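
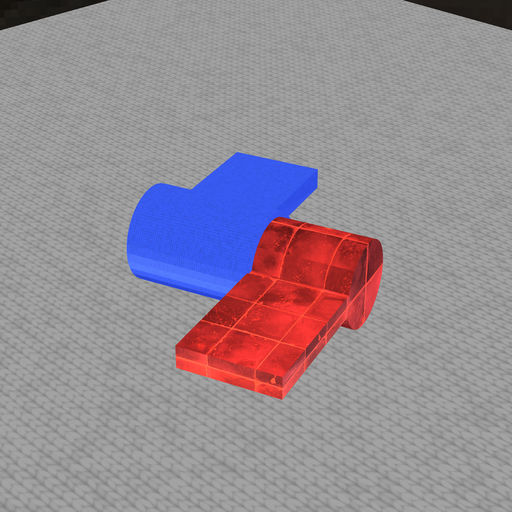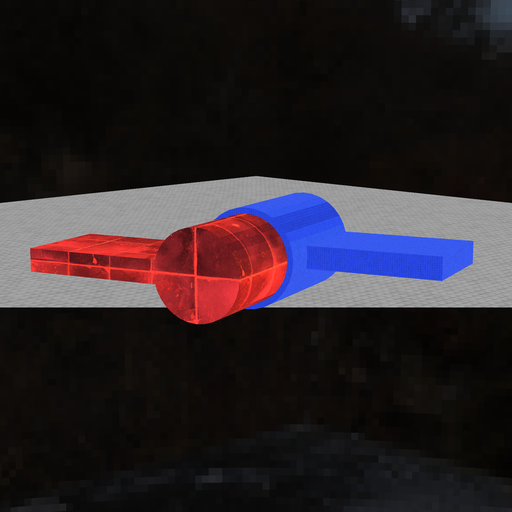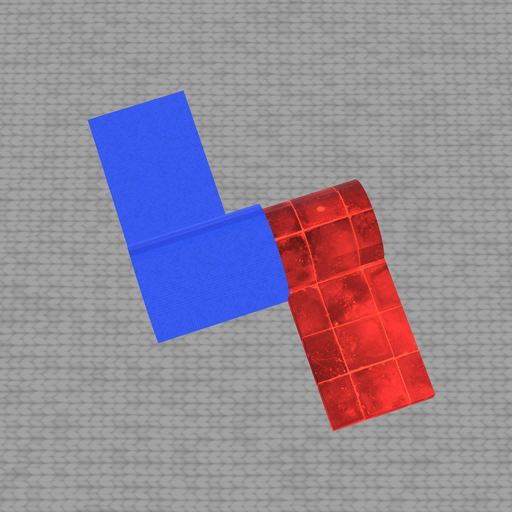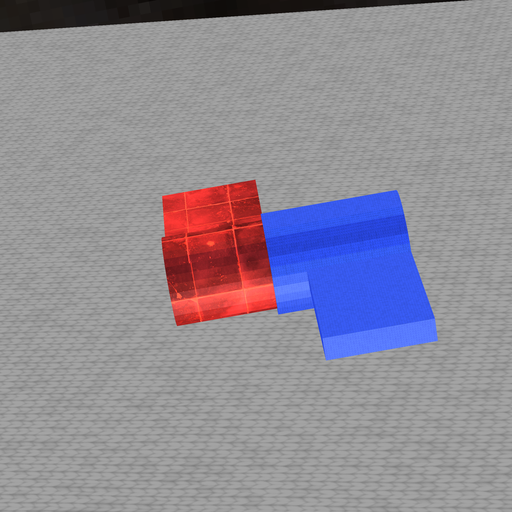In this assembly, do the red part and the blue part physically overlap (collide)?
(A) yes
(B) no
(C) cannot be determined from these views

(A) yes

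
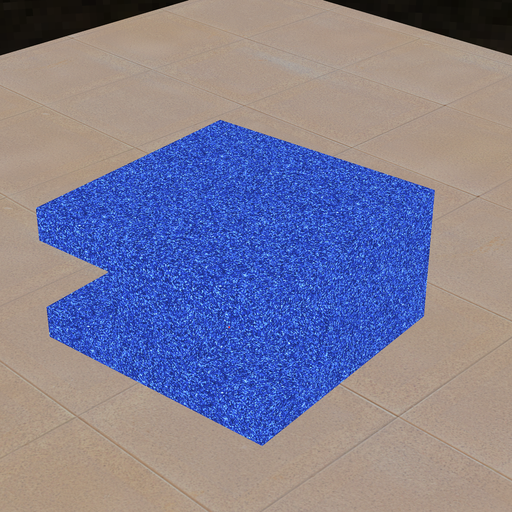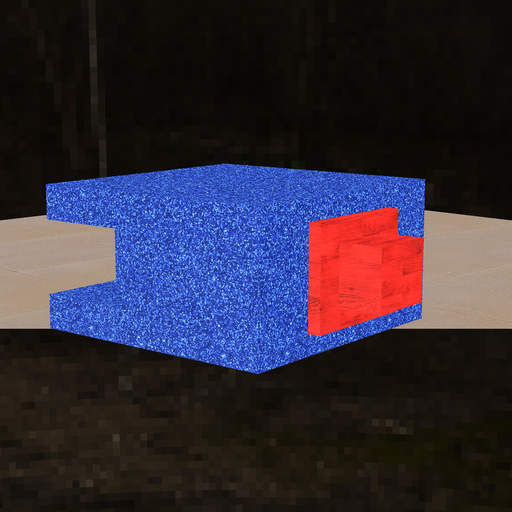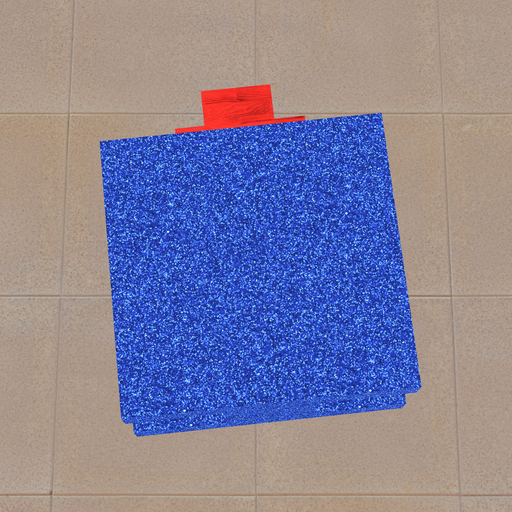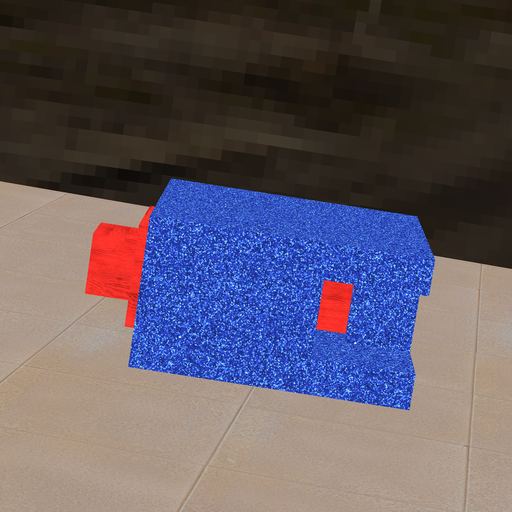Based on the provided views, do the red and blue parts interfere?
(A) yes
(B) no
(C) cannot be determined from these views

(A) yes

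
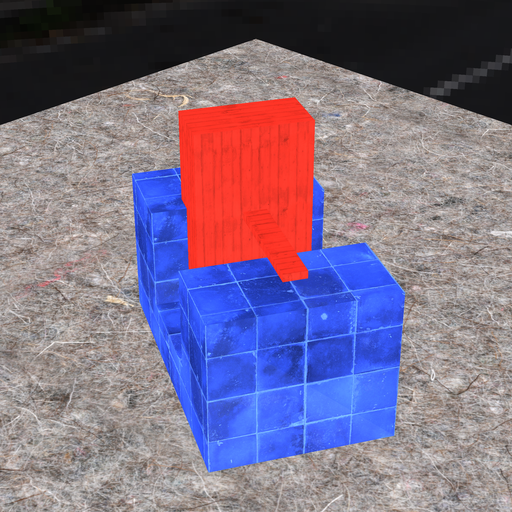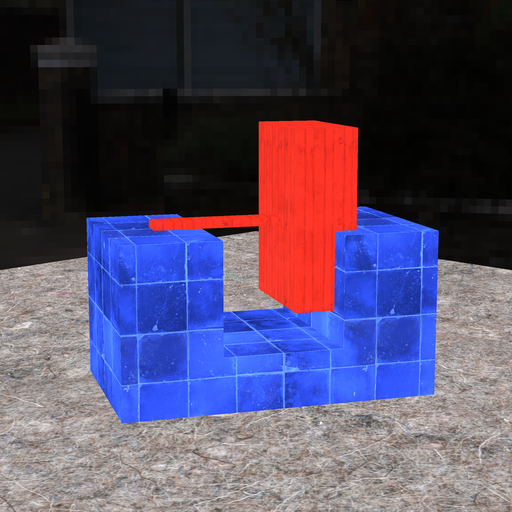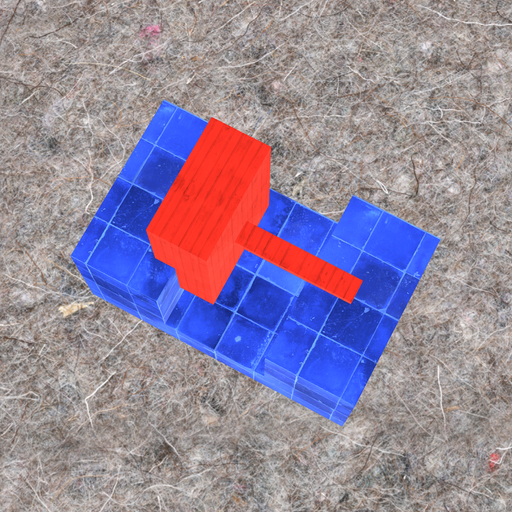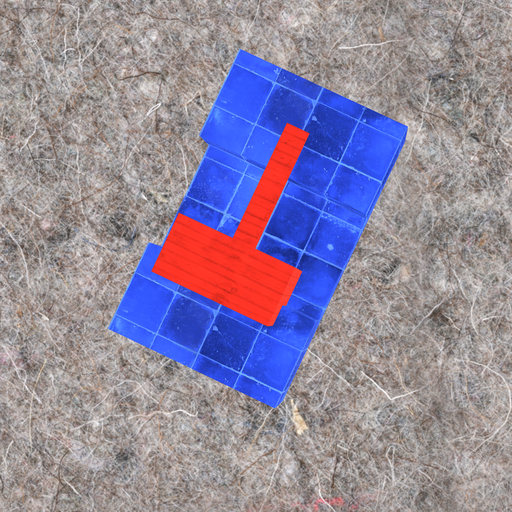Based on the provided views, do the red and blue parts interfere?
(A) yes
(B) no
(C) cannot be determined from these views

(A) yes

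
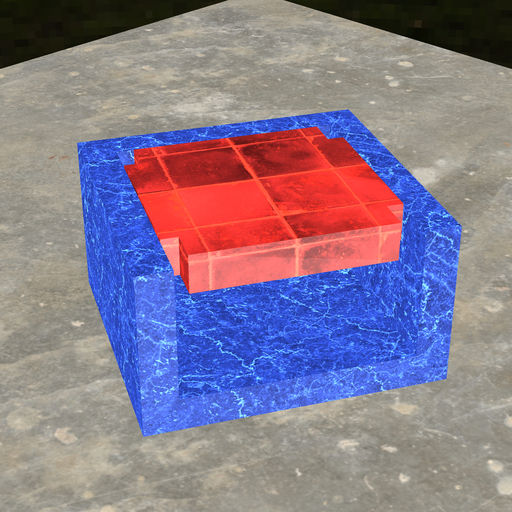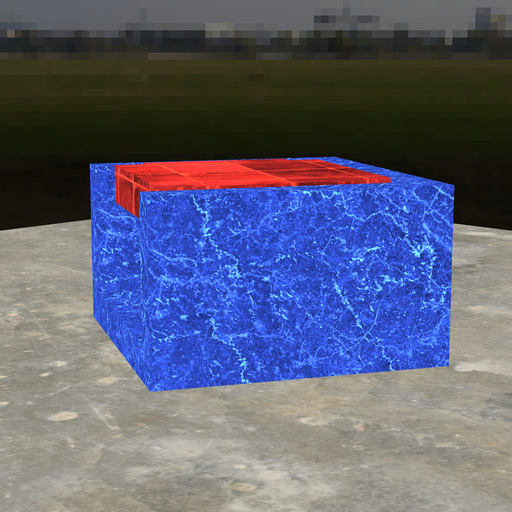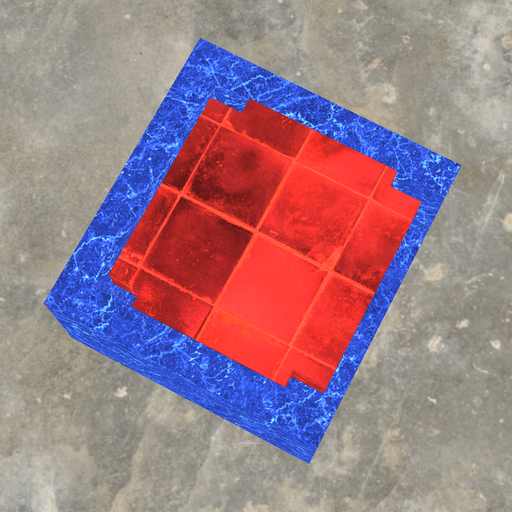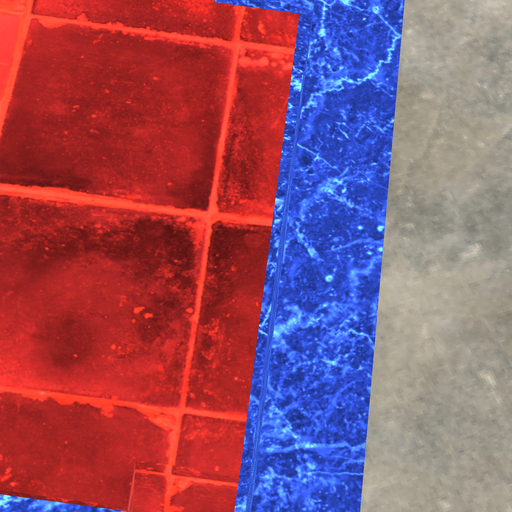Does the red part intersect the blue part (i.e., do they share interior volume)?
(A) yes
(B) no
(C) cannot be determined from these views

(B) no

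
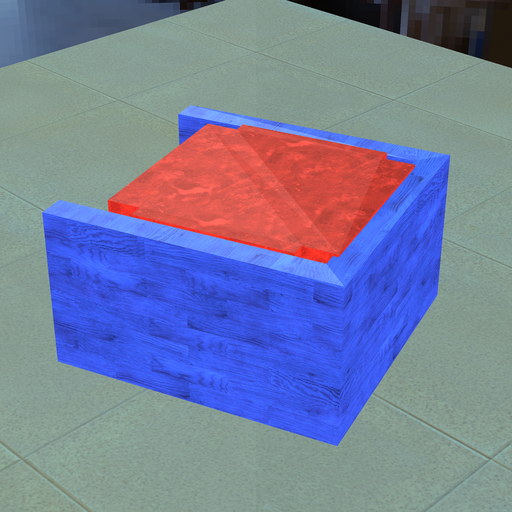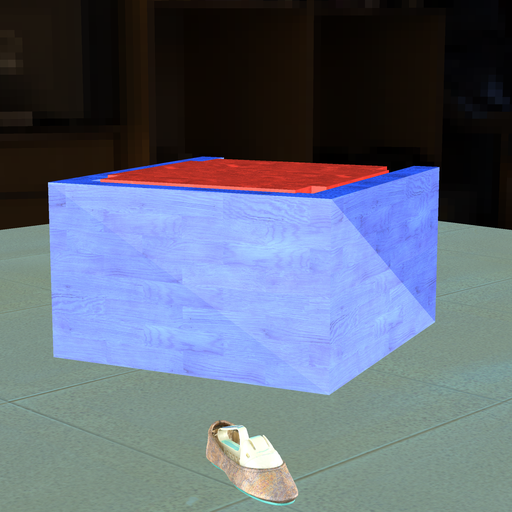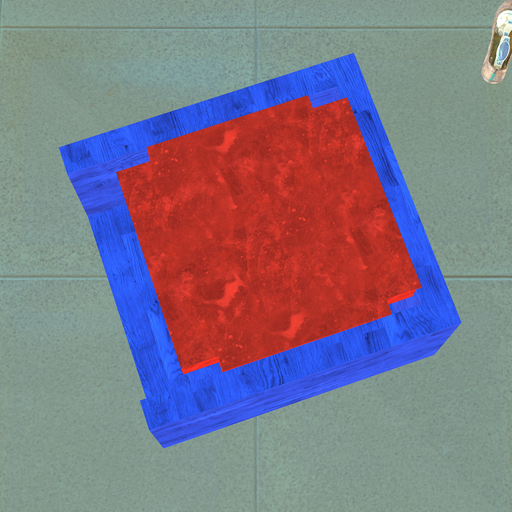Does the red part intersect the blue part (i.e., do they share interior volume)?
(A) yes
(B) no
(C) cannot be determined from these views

(A) yes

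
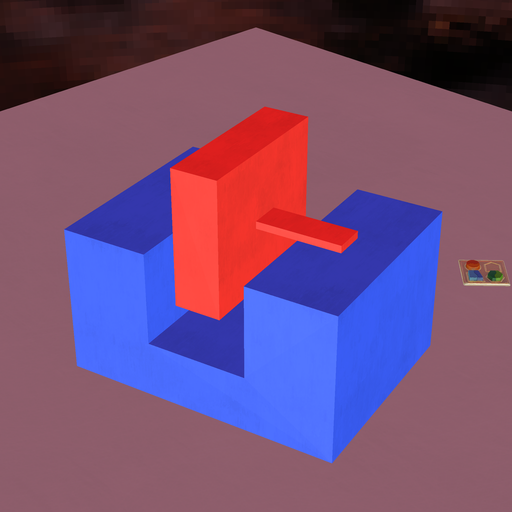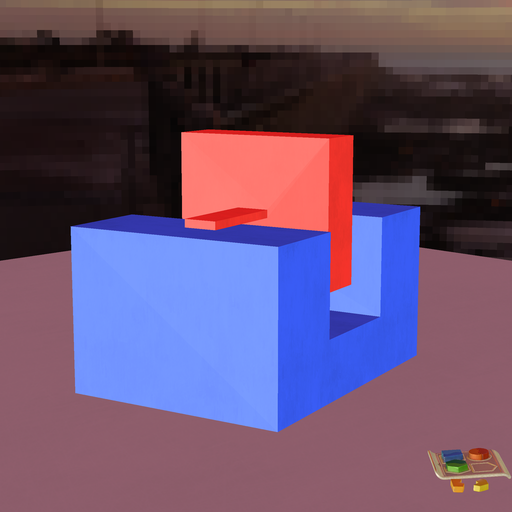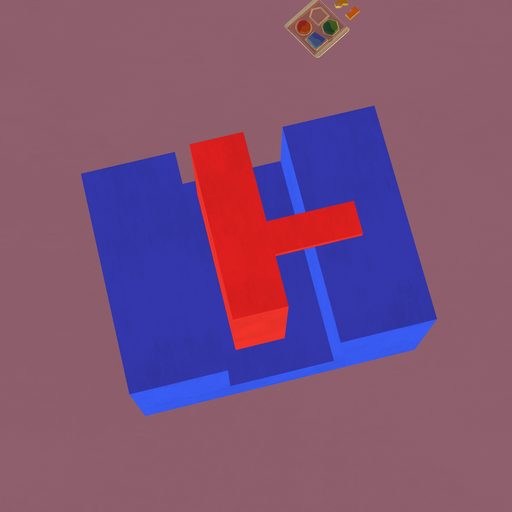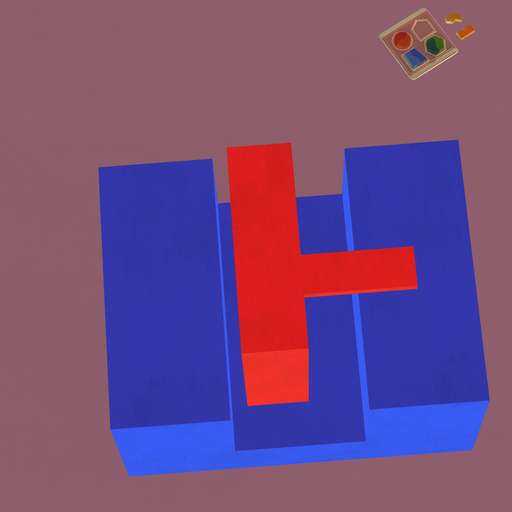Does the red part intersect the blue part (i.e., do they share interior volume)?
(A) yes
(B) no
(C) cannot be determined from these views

(B) no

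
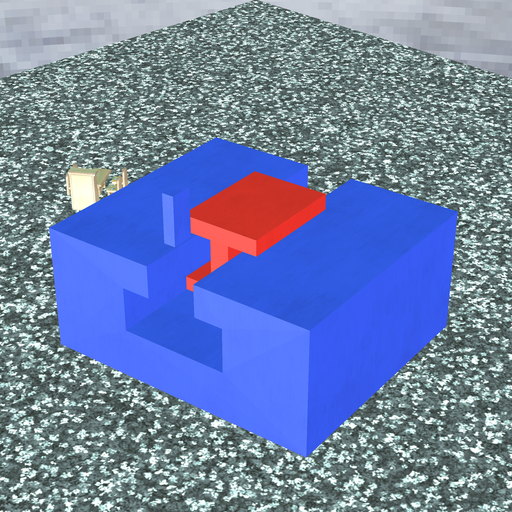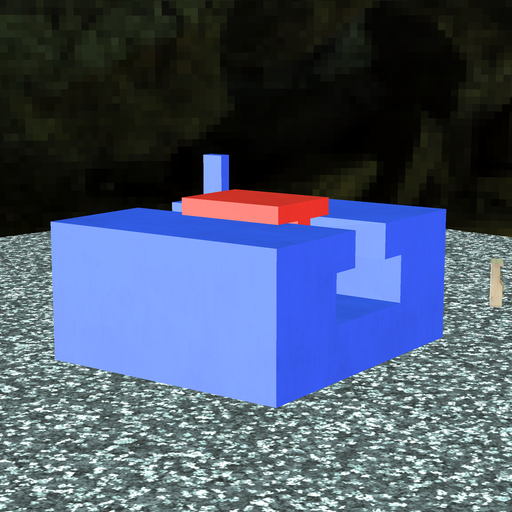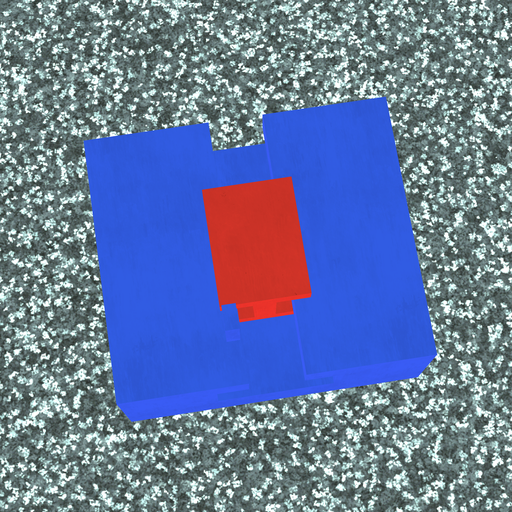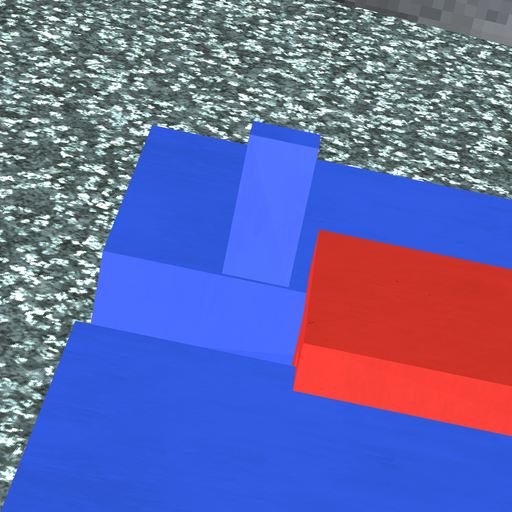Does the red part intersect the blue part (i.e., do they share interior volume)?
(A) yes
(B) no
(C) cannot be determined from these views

(B) no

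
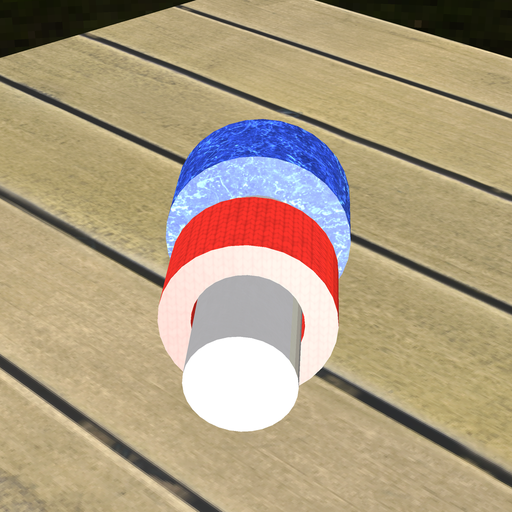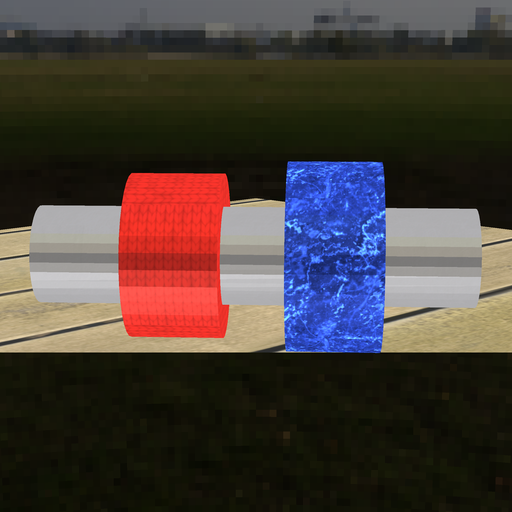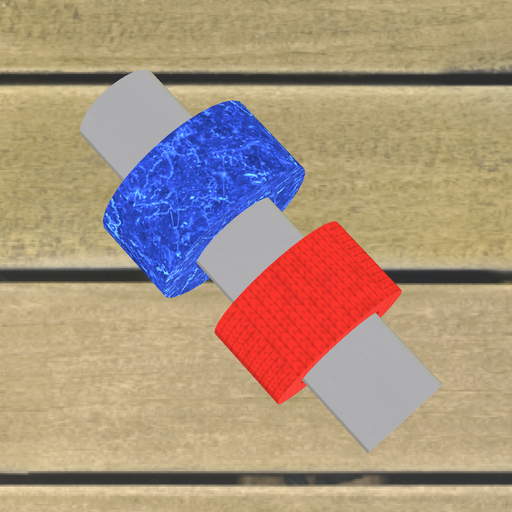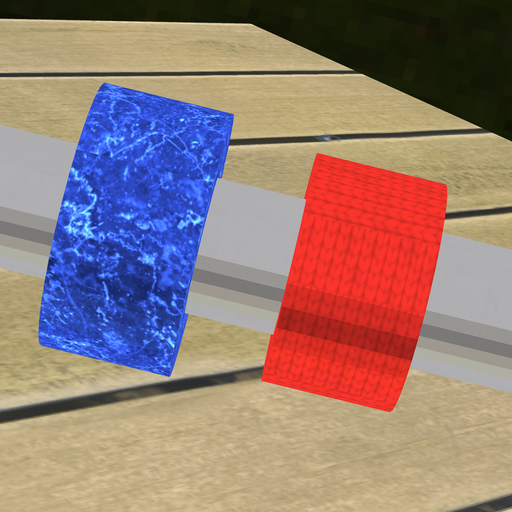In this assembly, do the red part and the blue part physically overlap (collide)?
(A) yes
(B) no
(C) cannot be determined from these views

(B) no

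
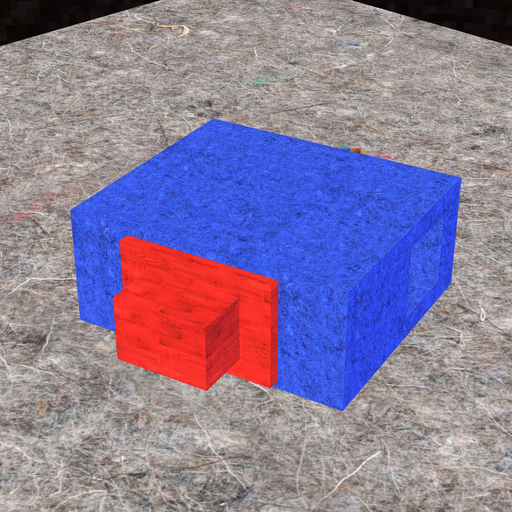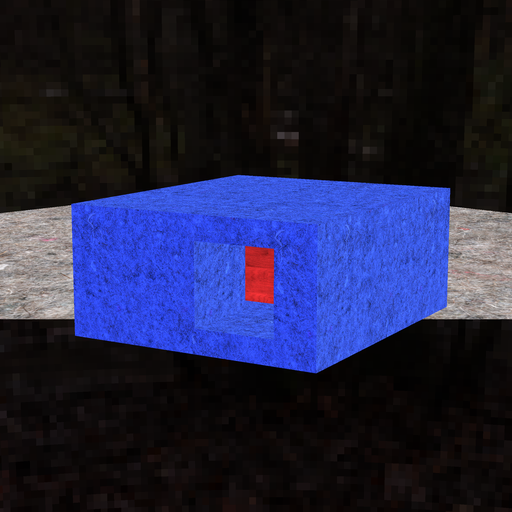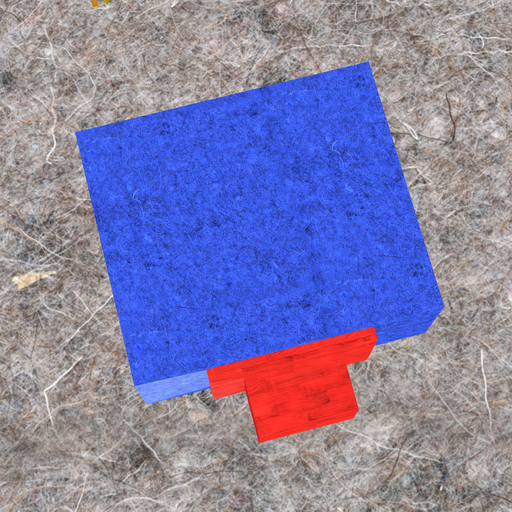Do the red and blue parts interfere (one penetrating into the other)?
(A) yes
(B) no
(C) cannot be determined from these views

(C) cannot be determined from these views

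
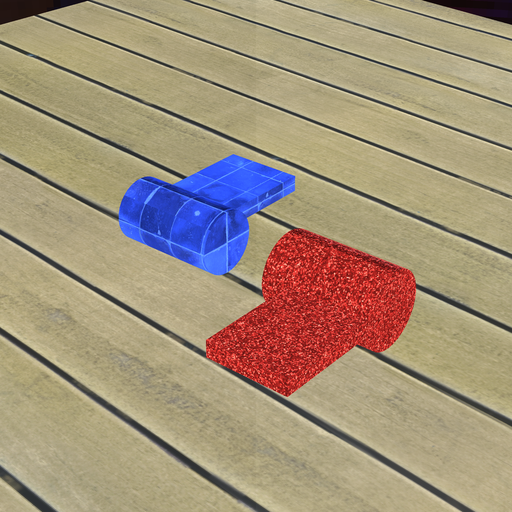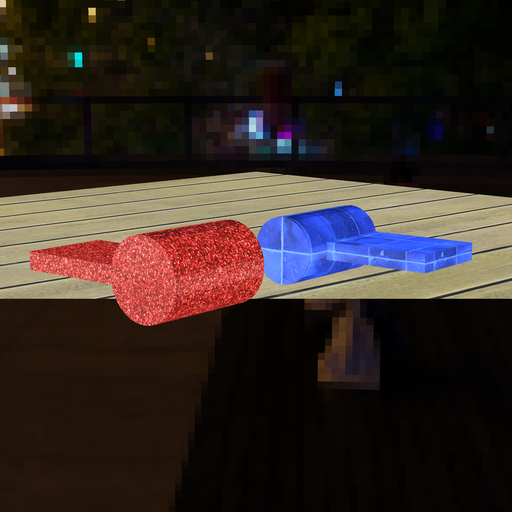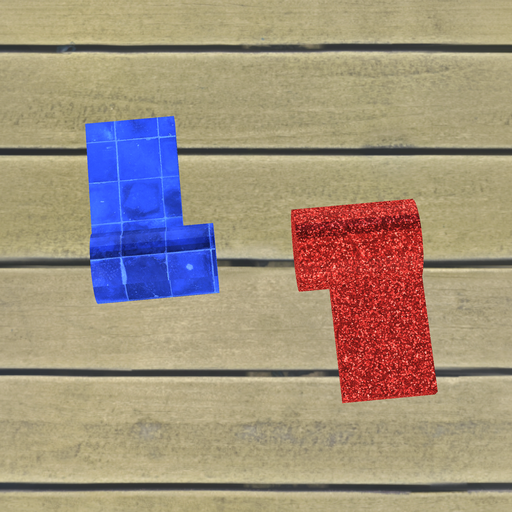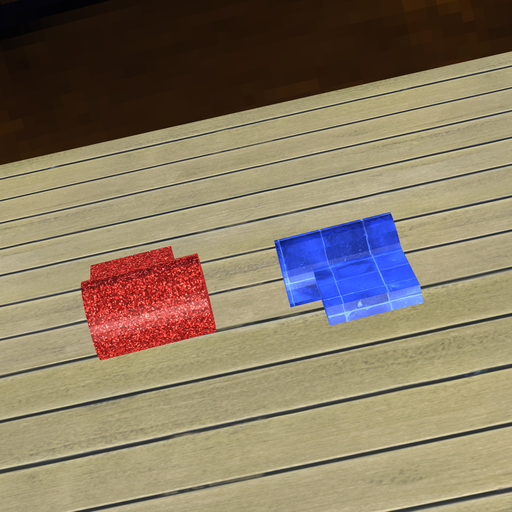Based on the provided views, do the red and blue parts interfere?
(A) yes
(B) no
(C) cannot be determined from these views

(B) no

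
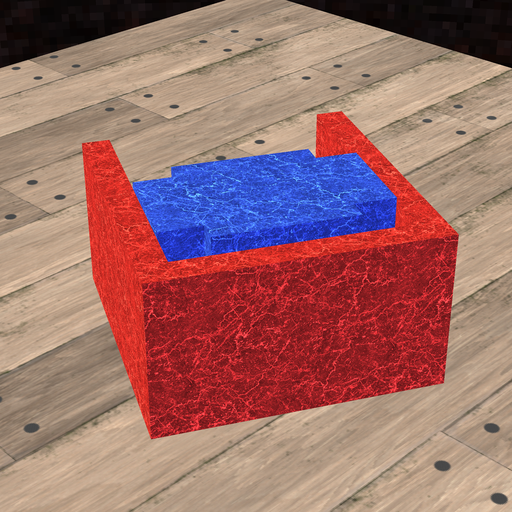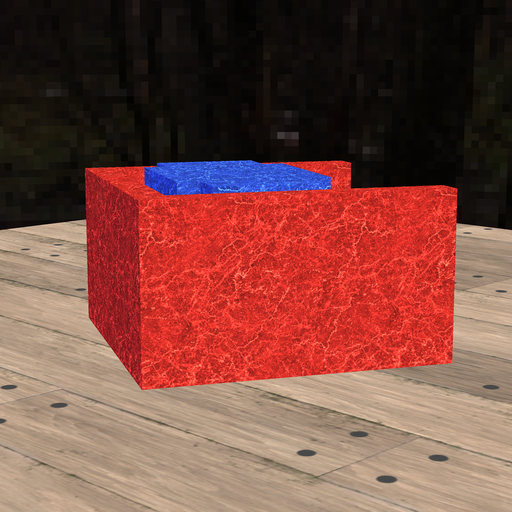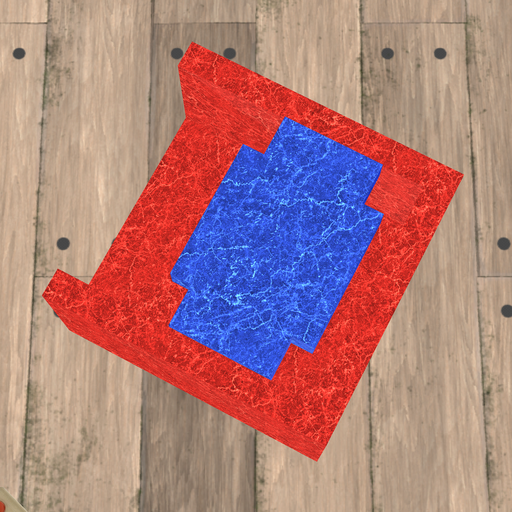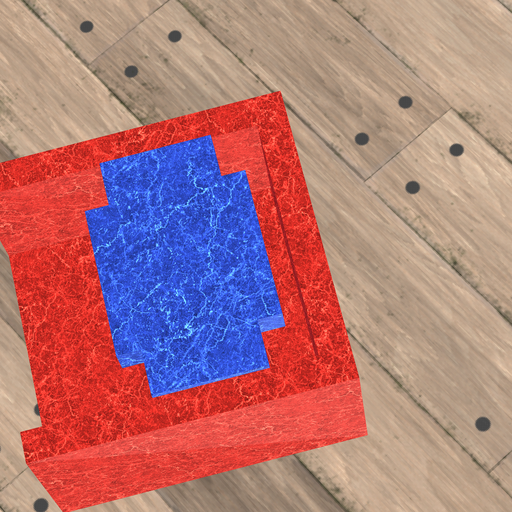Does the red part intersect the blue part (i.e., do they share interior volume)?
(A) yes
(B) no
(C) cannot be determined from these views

(B) no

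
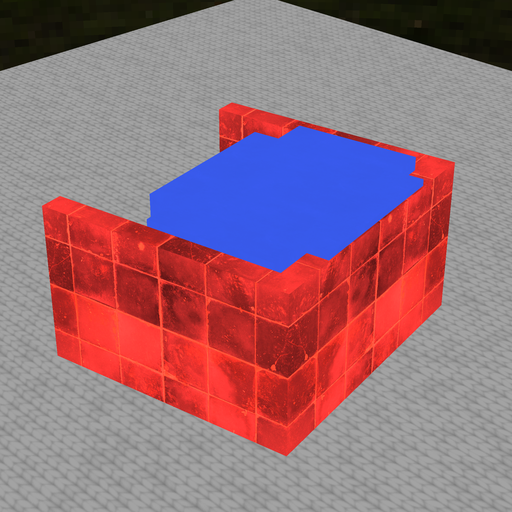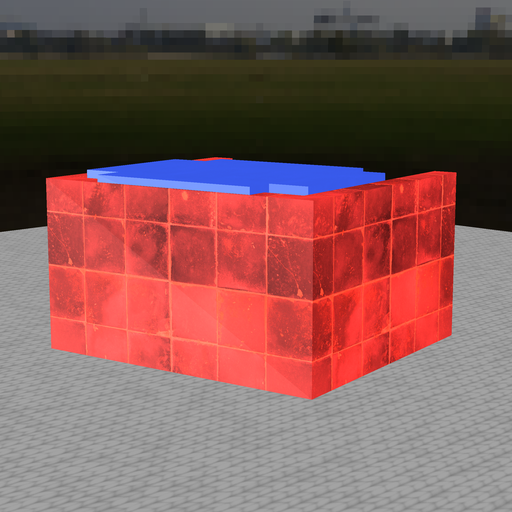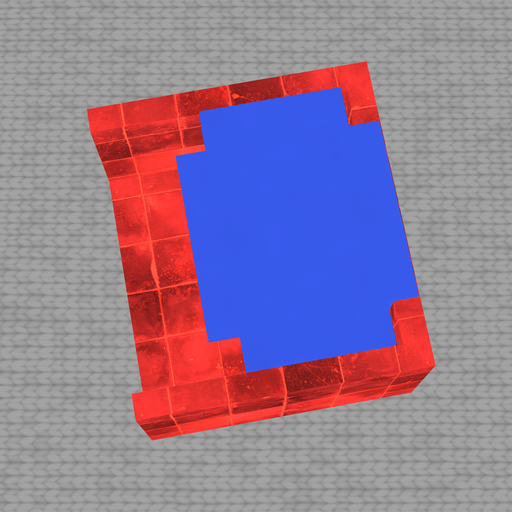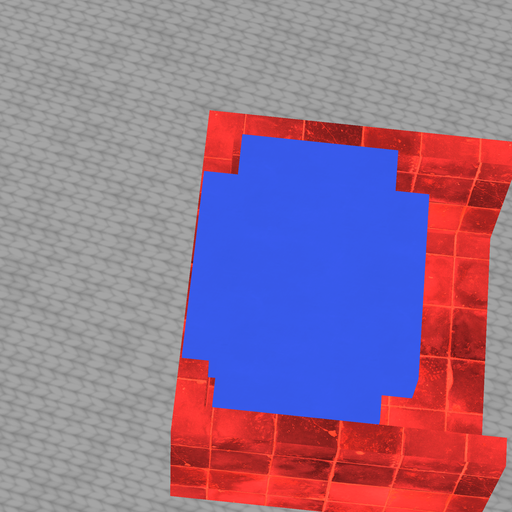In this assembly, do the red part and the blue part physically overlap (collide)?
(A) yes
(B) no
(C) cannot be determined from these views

(A) yes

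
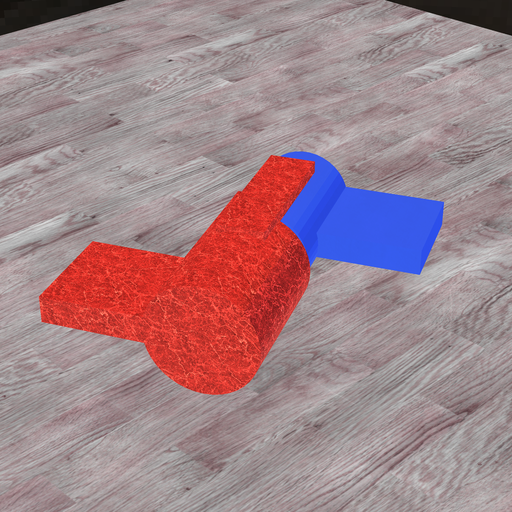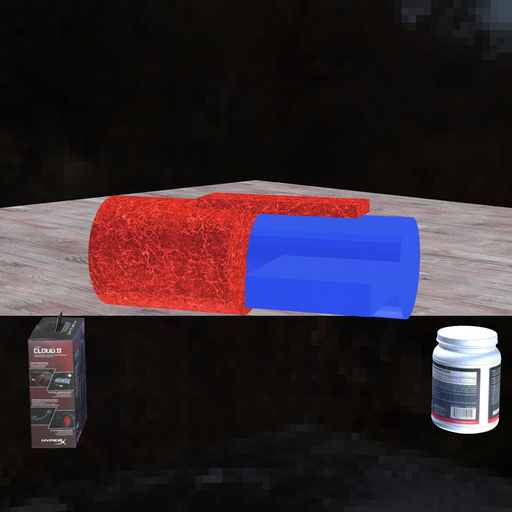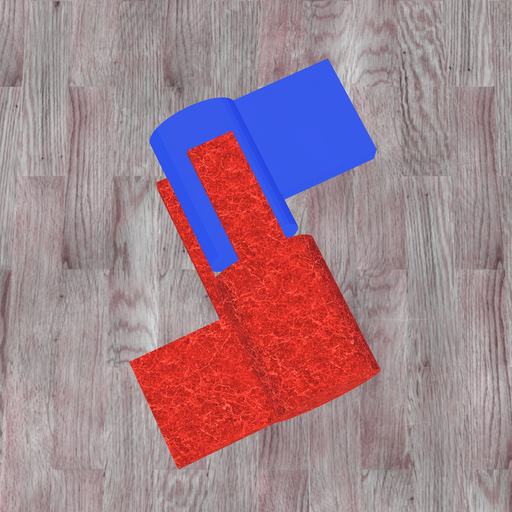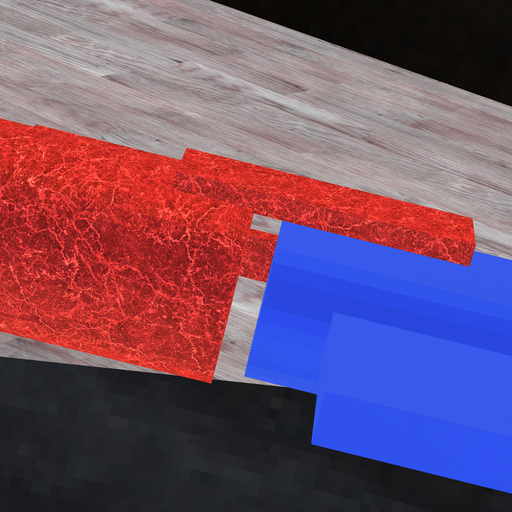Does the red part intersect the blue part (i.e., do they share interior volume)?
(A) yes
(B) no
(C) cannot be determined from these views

(B) no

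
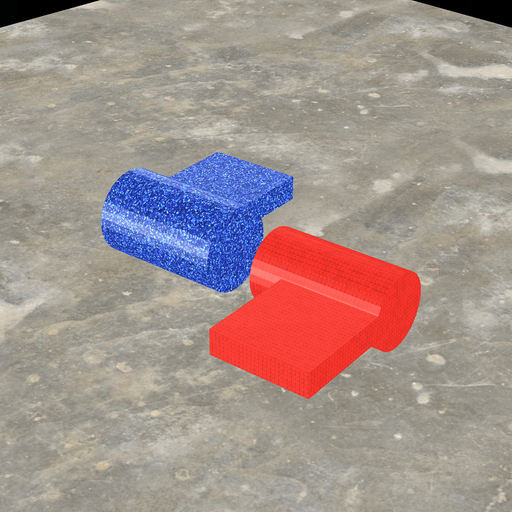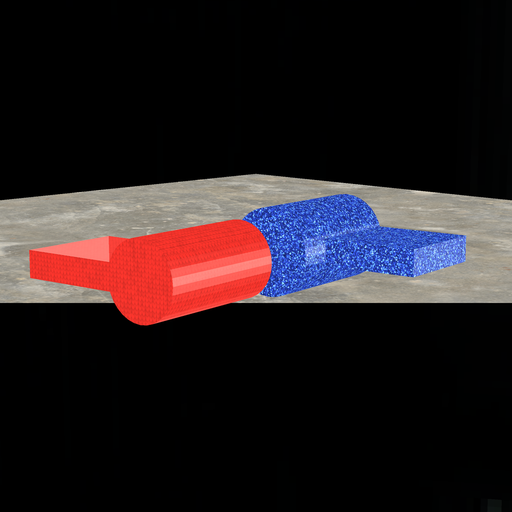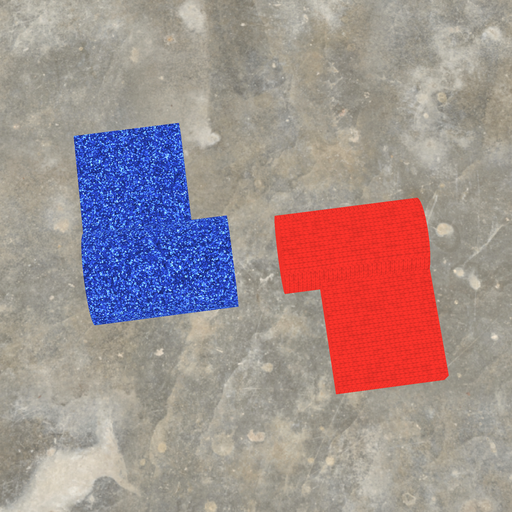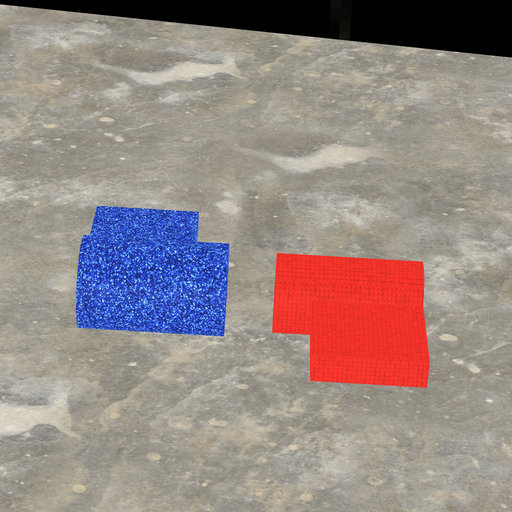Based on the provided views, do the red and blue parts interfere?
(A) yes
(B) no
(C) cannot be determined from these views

(B) no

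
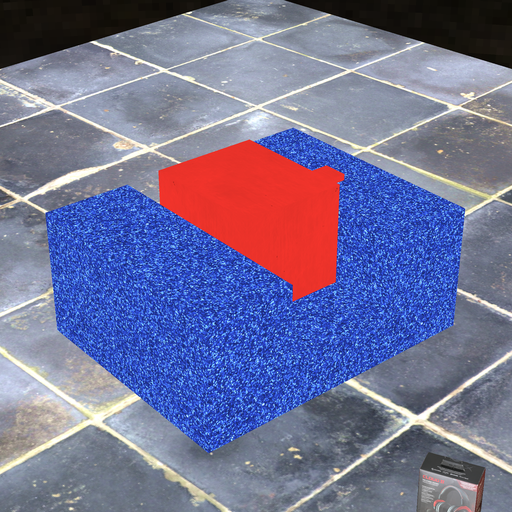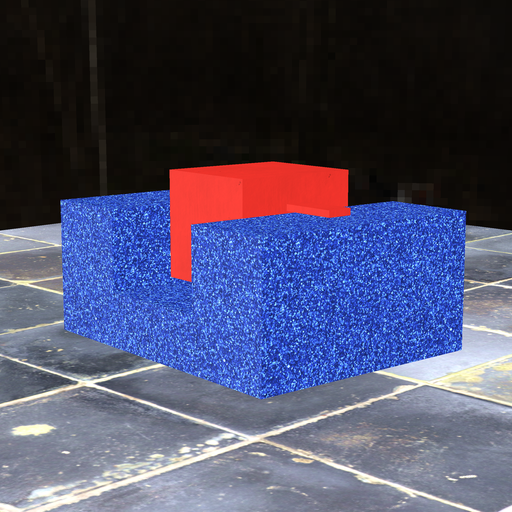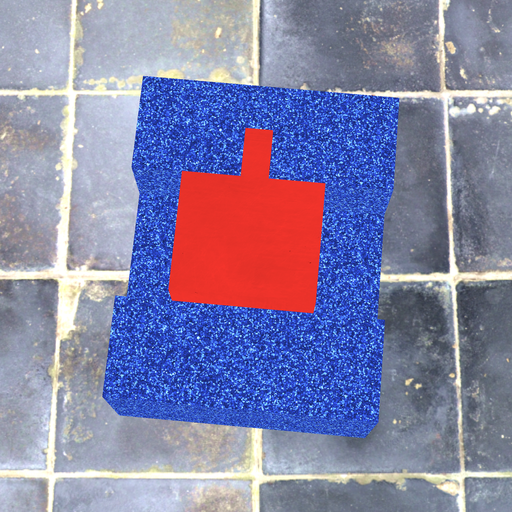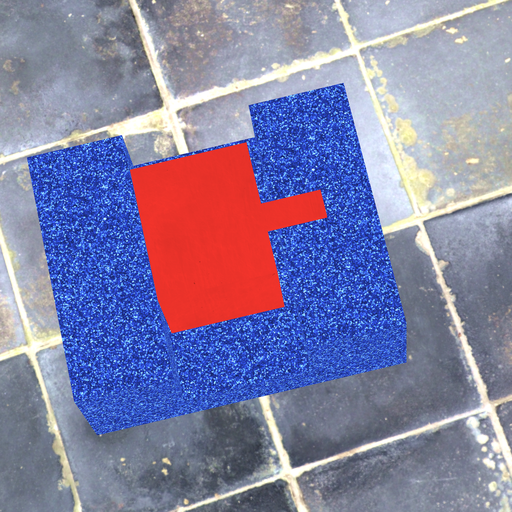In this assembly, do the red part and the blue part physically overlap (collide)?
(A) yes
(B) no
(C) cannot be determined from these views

(B) no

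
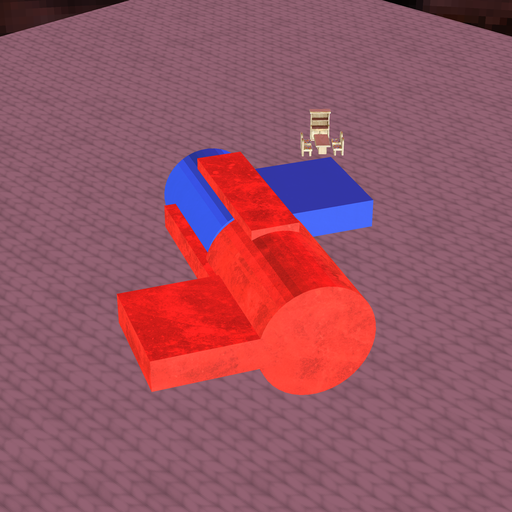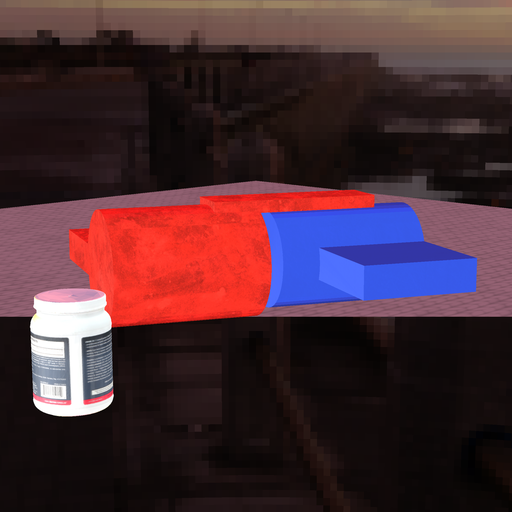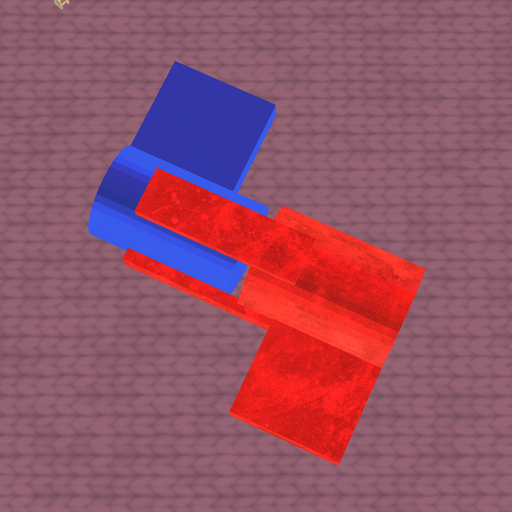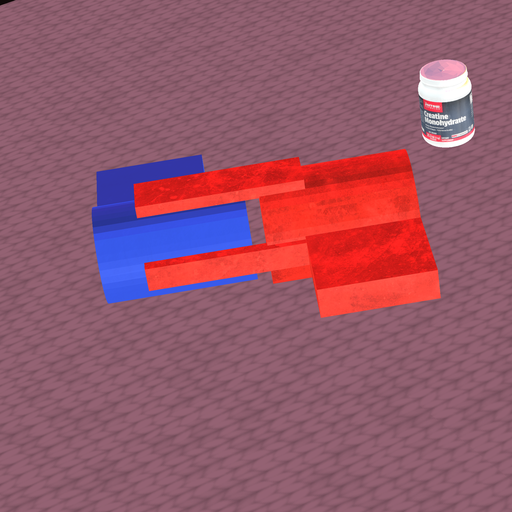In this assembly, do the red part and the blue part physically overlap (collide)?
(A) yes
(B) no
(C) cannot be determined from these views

(B) no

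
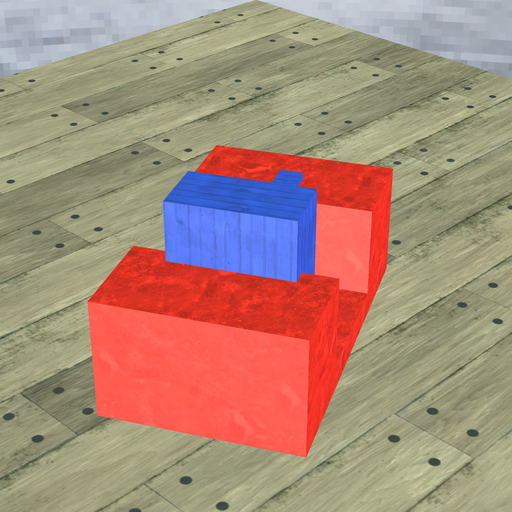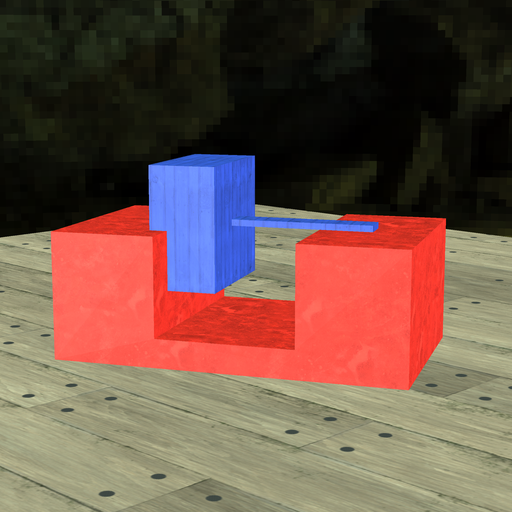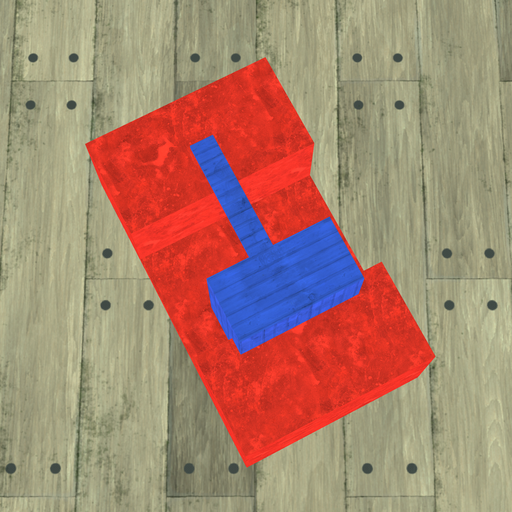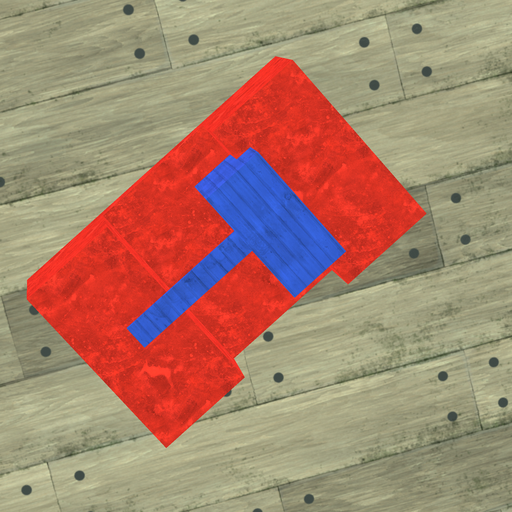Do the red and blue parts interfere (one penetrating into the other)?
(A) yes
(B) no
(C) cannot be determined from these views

(A) yes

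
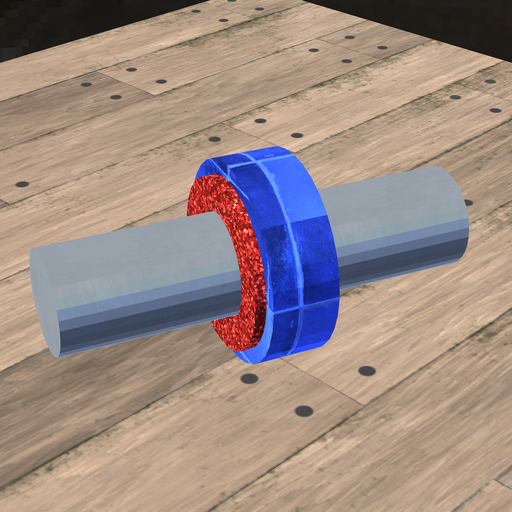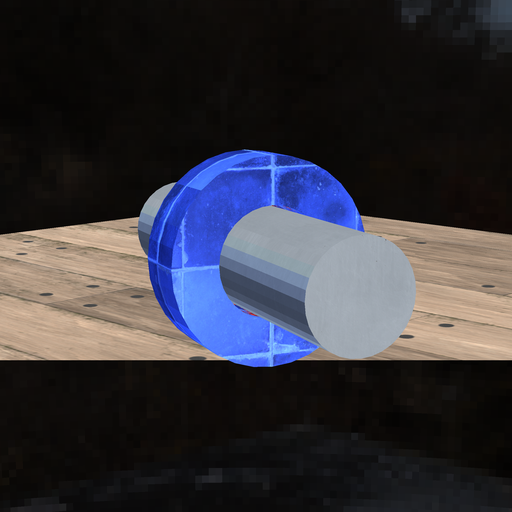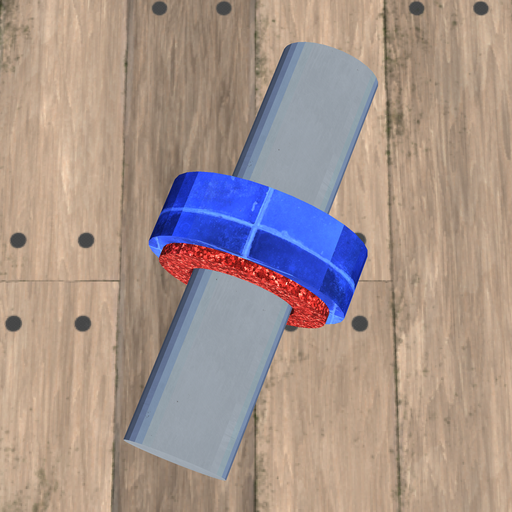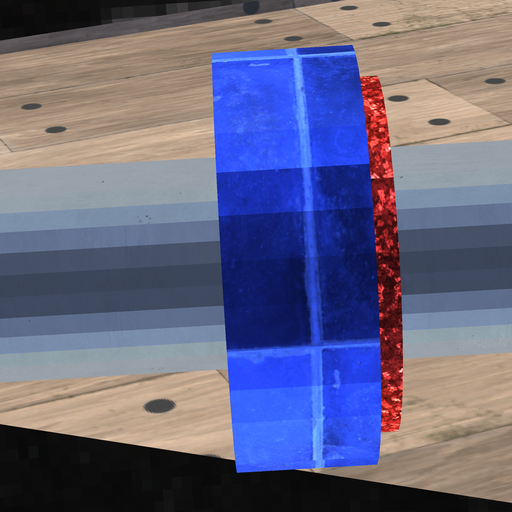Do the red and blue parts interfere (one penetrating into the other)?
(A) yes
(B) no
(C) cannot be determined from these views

(A) yes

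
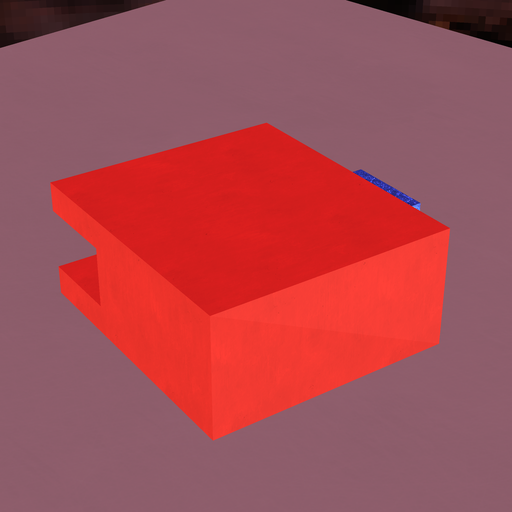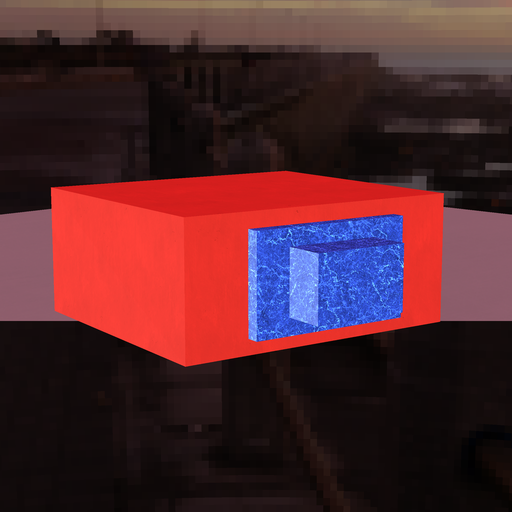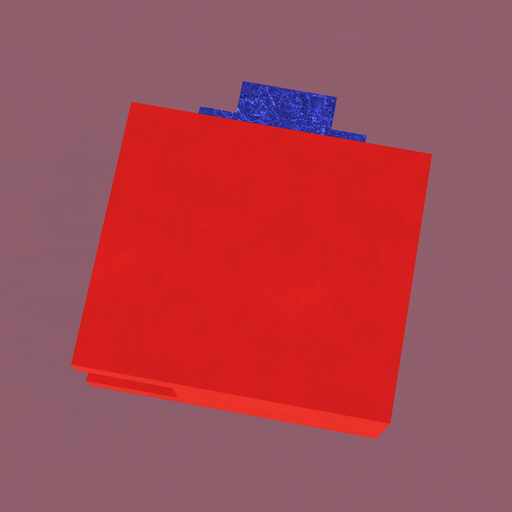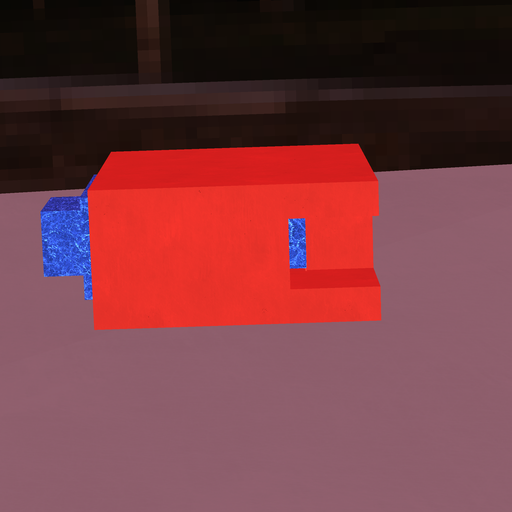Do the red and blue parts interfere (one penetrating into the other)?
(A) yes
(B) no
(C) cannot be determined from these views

(A) yes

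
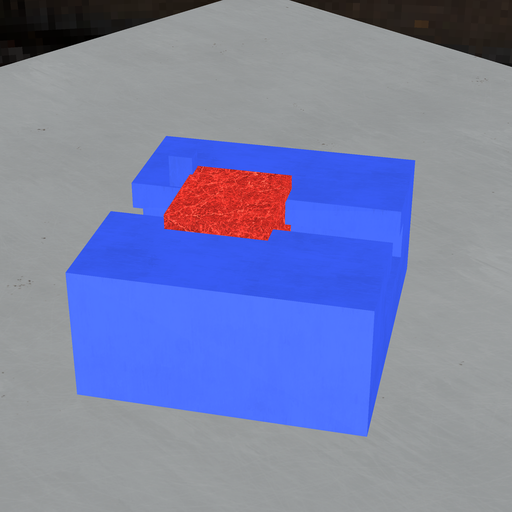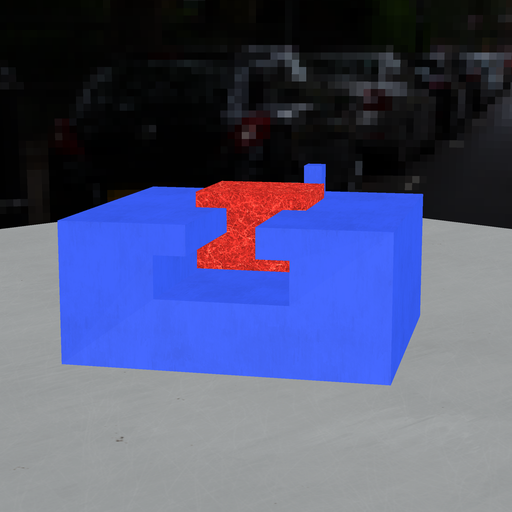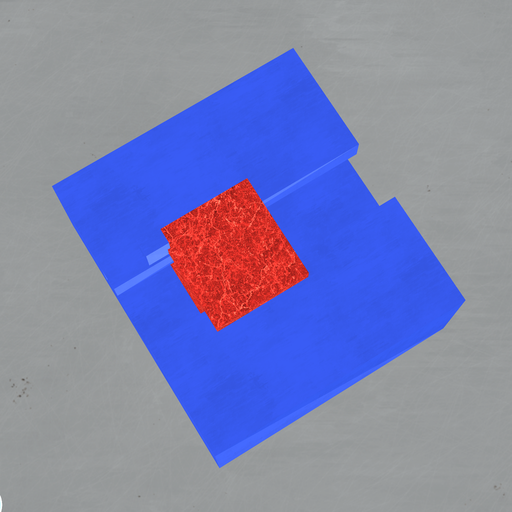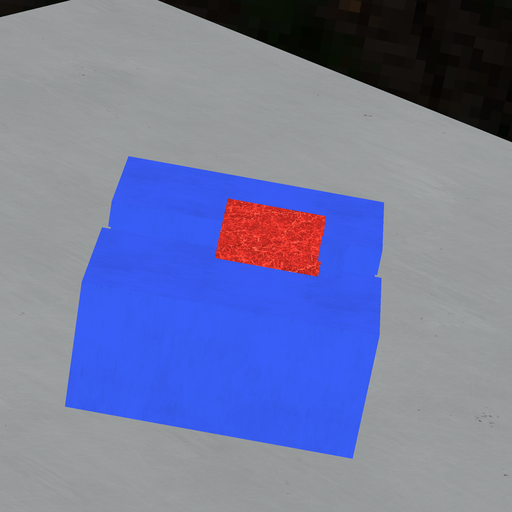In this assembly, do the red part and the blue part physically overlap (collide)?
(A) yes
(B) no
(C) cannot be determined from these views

(A) yes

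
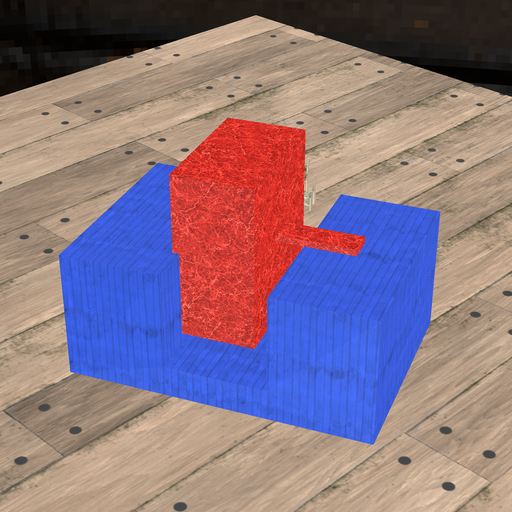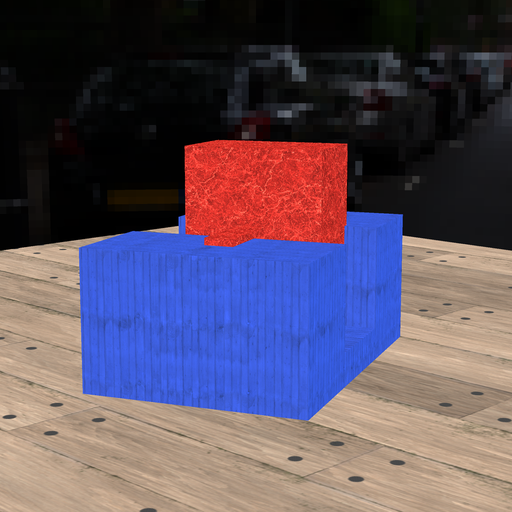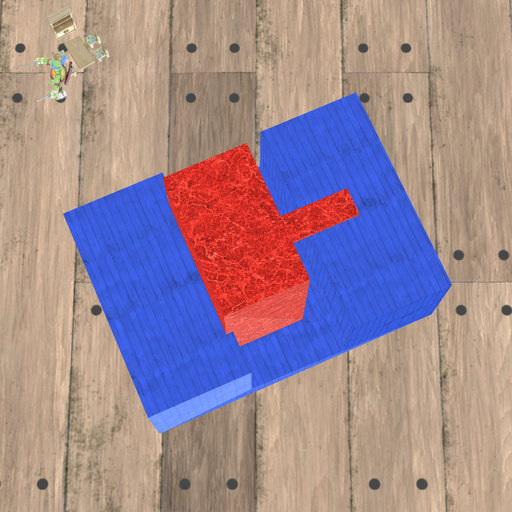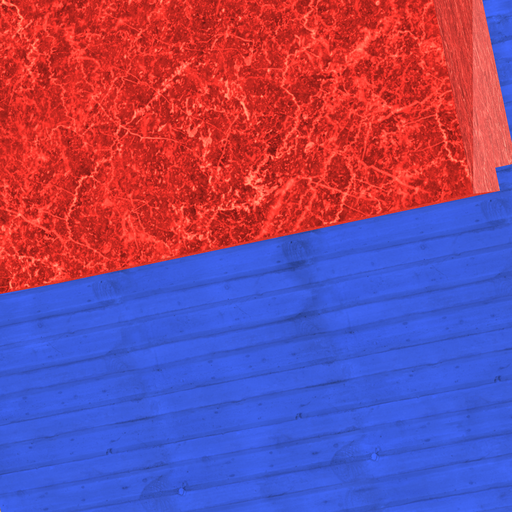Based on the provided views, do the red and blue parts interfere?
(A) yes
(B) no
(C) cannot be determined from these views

(A) yes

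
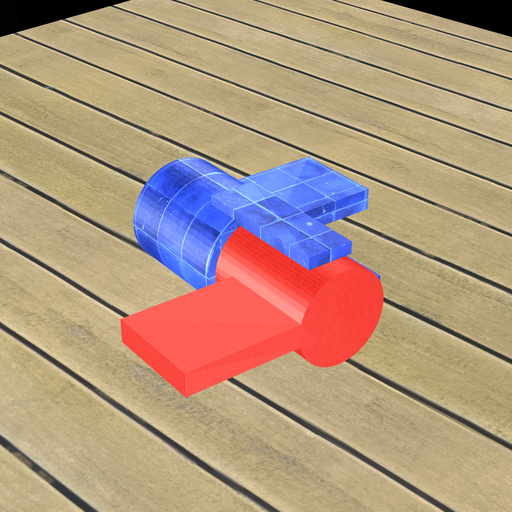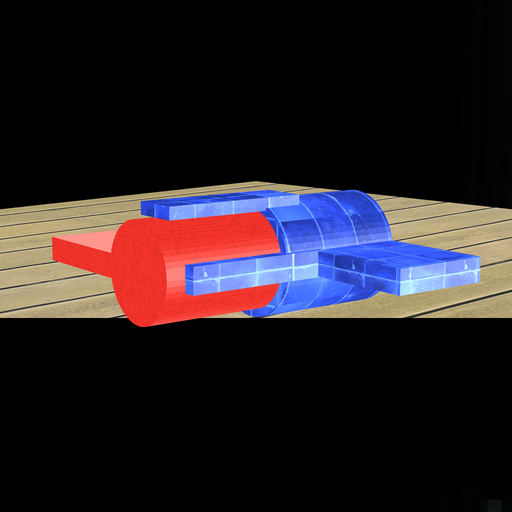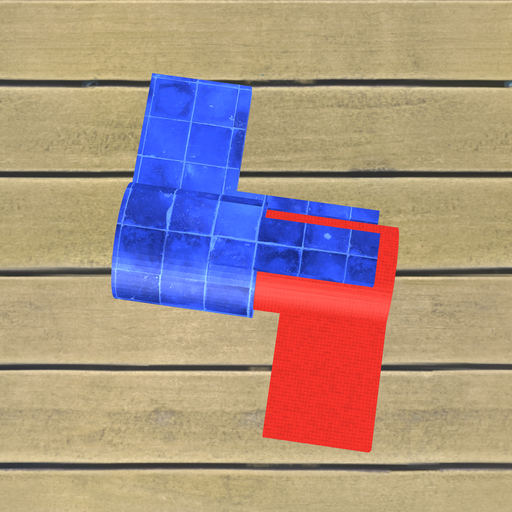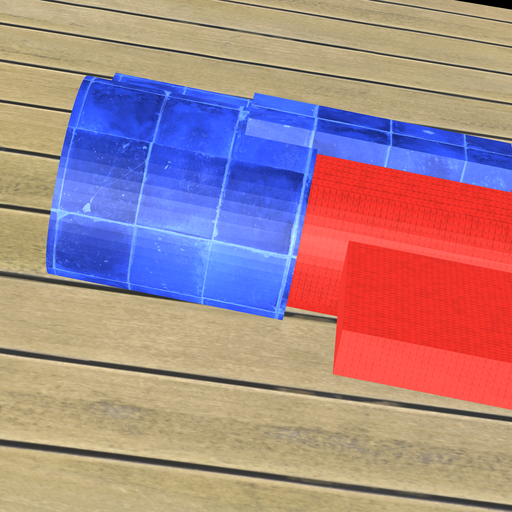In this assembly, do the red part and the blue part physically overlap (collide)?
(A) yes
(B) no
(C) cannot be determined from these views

(A) yes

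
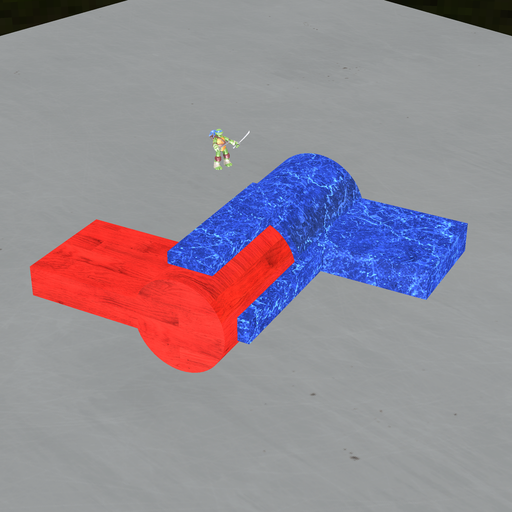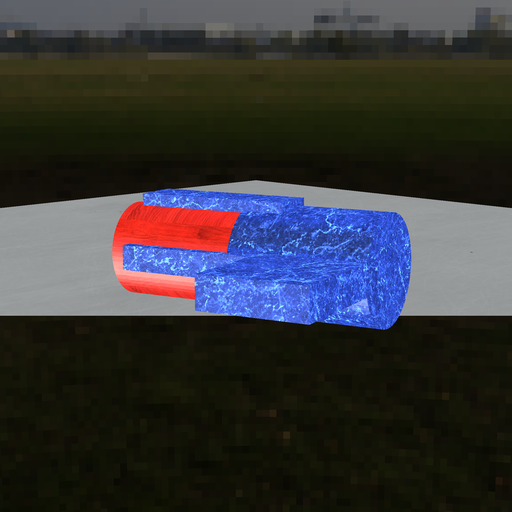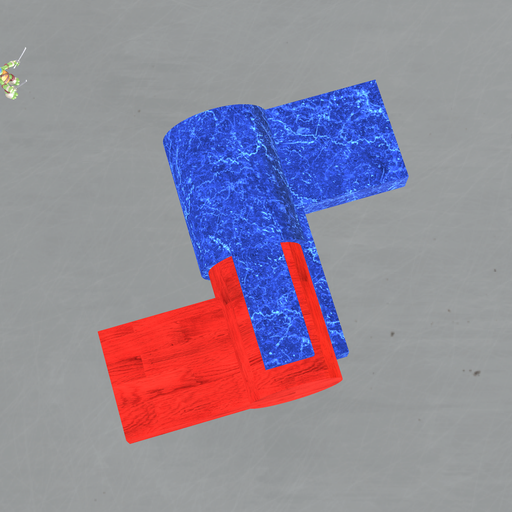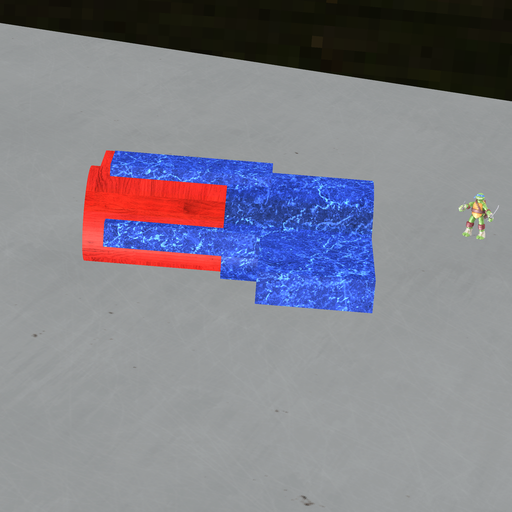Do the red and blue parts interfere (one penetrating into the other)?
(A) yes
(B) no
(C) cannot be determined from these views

(A) yes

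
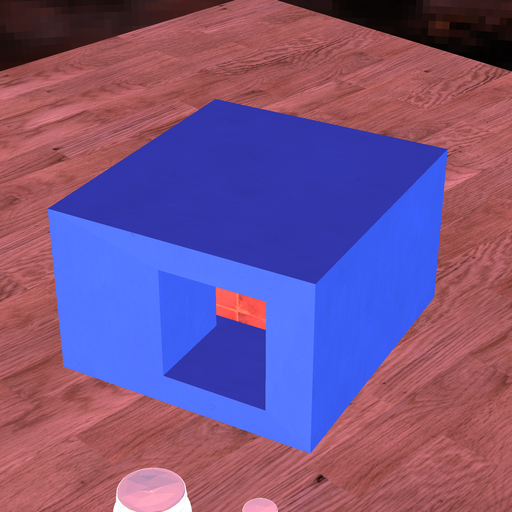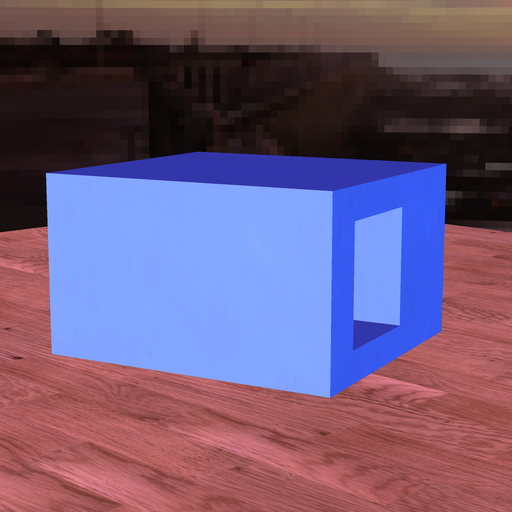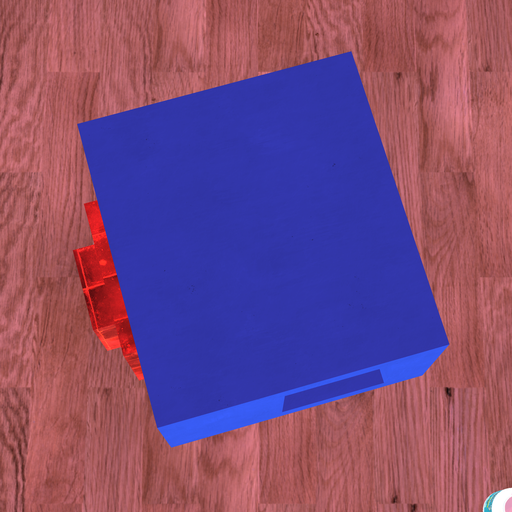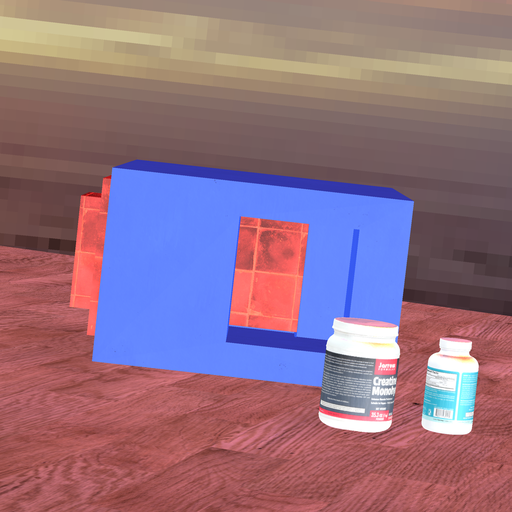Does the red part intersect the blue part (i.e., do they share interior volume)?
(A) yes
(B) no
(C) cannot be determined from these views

(A) yes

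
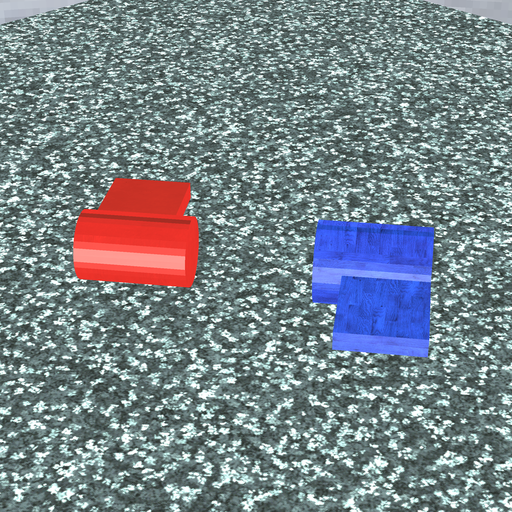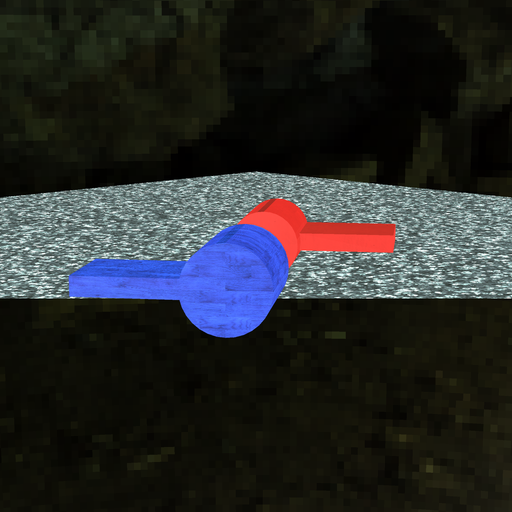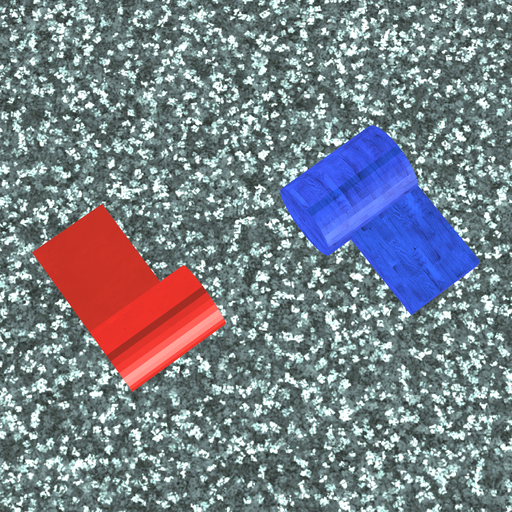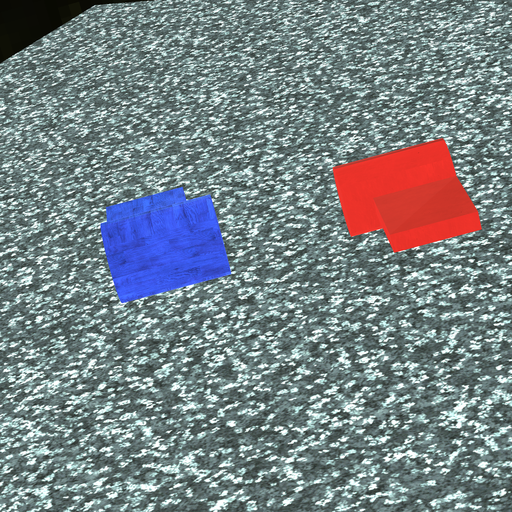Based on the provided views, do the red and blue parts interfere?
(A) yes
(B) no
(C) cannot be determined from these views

(B) no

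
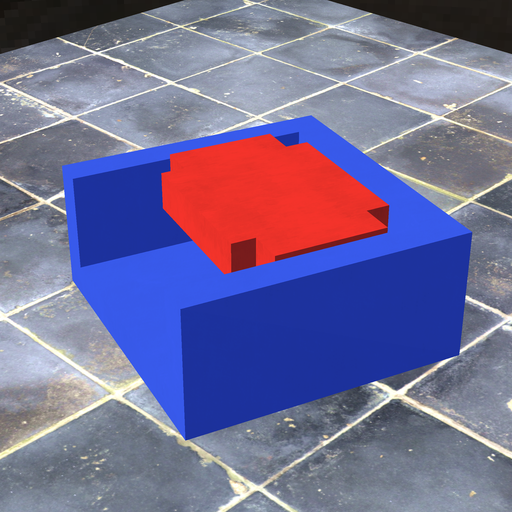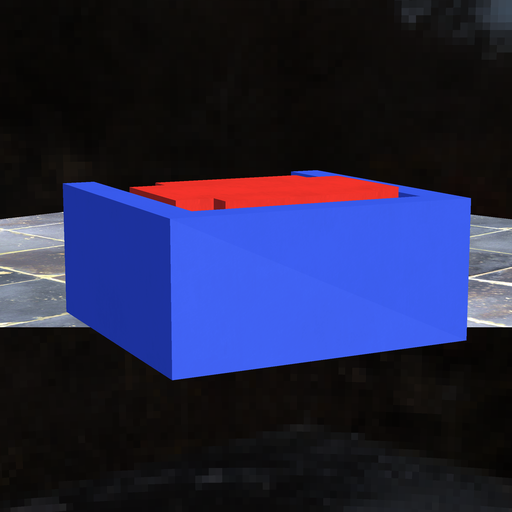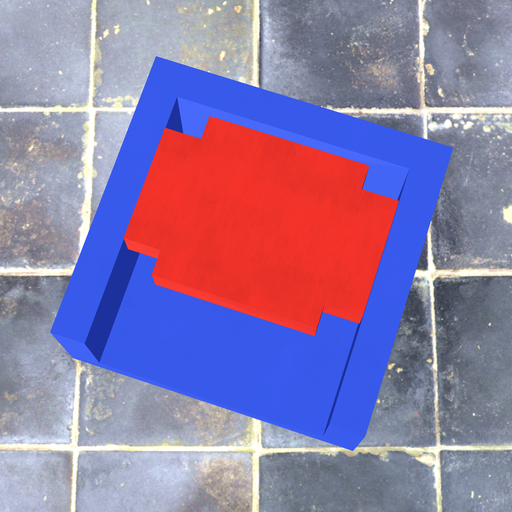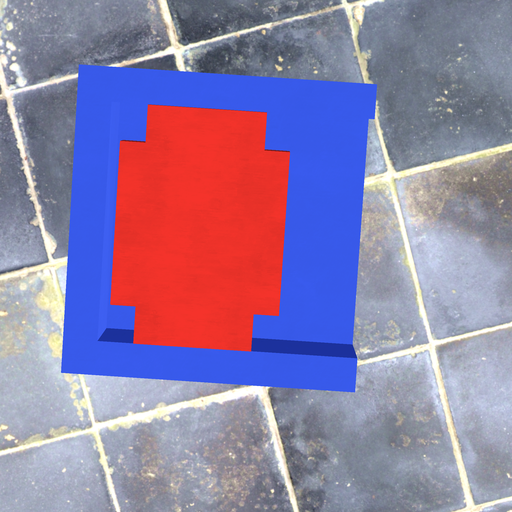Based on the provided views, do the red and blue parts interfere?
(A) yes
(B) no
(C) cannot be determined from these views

(B) no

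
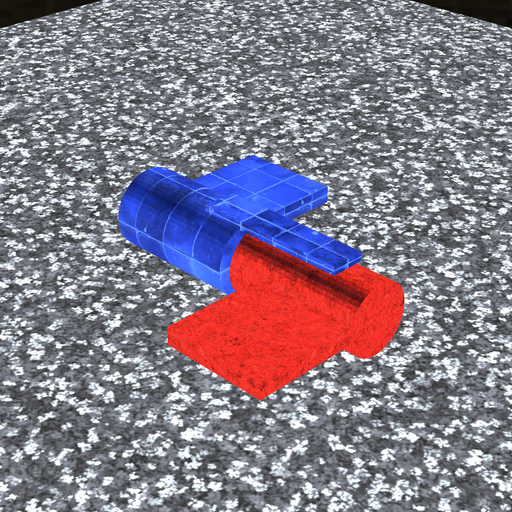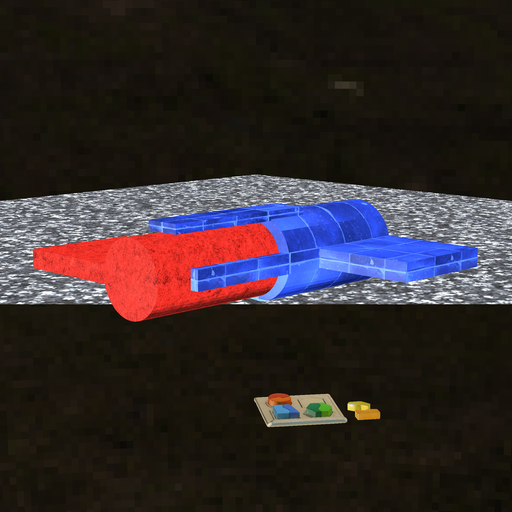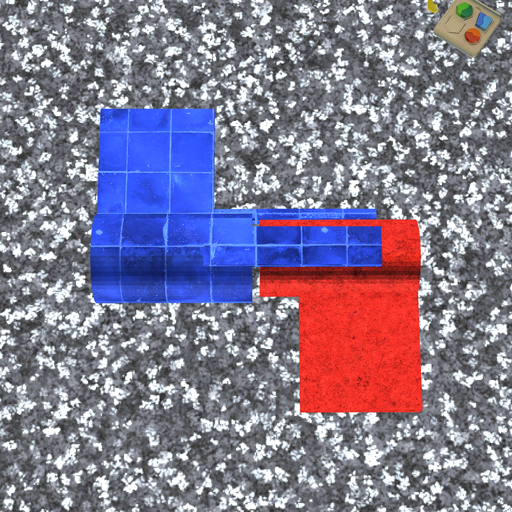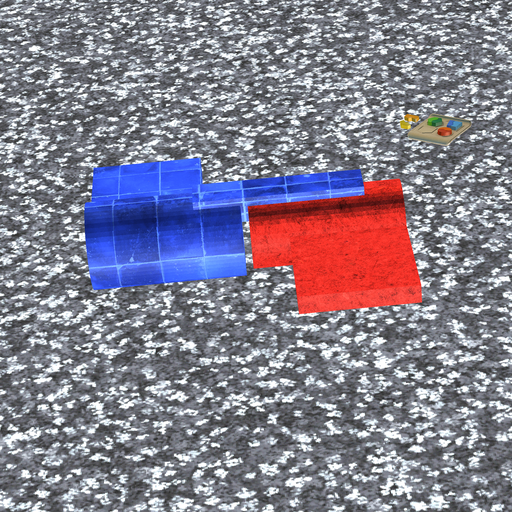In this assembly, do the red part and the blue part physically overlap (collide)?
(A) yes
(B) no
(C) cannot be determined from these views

(B) no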